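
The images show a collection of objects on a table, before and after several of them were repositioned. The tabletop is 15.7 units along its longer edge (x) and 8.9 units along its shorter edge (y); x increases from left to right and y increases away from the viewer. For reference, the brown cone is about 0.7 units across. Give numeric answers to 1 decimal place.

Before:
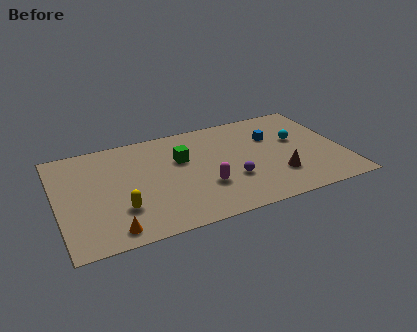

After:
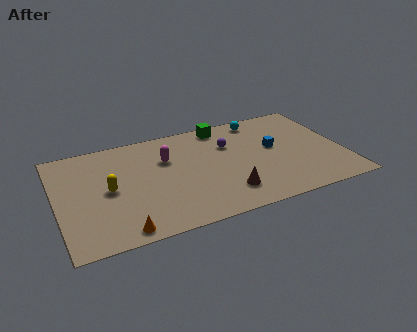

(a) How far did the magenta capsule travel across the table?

3.6

The magenta capsule was near (7.9, 2.9) before and (6.1, 6.0) after, so it travelled √(1.8² + 3.1²) ≈ 3.6 units.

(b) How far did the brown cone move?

2.9

From (11.9, 2.5) to (9.0, 2.0), the brown cone covered √(2.9² + 0.5²) ≈ 2.9 units.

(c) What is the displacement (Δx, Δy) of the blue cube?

(0.0, -1.0)

From the two frames, the blue cube sits at roughly (12.0, 6.0) before and (12.0, 5.0) after.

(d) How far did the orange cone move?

0.5

The orange cone moved from about (2.7, 1.1) to (3.2, 0.9), a distance of √(0.5² + 0.2²) ≈ 0.5.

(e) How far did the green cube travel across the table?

3.3

The green cube was near (6.9, 5.7) before and (9.4, 7.9) after, so it travelled √(2.5² + 2.2²) ≈ 3.3 units.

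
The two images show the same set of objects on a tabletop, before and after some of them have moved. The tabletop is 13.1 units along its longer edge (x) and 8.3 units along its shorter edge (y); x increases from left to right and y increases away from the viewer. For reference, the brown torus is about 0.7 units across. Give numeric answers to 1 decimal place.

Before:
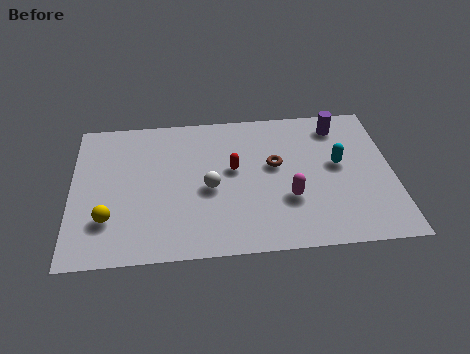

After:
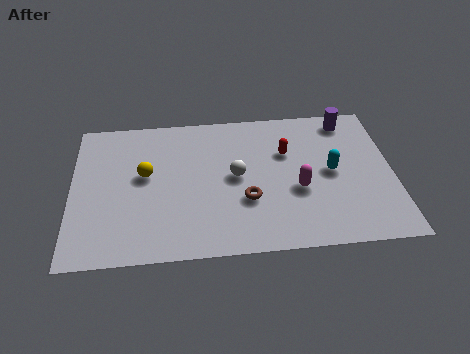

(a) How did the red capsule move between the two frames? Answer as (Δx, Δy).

(2.2, 0.8)

The red capsule started near (6.6, 4.7) and ended near (8.8, 5.5).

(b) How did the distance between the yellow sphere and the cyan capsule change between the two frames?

-2.1

They were about 9.7 units apart before and 7.6 after — 2.1 units closer together.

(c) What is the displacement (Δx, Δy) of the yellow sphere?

(1.5, 2.4)

The yellow sphere started near (1.5, 2.3) and ended near (3.0, 4.7).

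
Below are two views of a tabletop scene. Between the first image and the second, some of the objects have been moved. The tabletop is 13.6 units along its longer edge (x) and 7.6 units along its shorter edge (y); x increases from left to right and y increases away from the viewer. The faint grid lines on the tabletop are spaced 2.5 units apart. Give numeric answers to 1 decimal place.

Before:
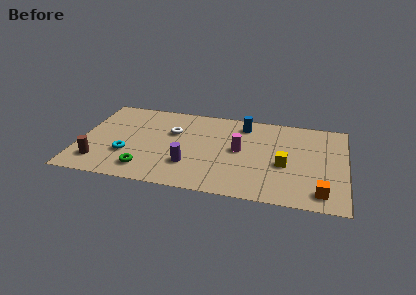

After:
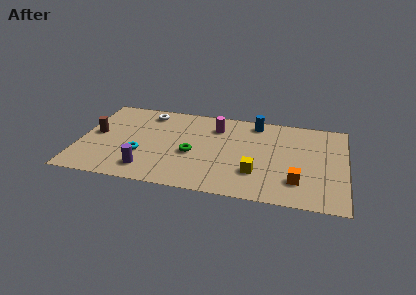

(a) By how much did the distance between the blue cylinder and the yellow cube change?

+0.6

They were about 3.8 units apart before and 4.4 after — 0.6 units further apart.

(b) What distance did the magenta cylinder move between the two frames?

2.2

From (8.2, 4.0) to (6.9, 5.8), the magenta cylinder covered √(1.3² + 1.8²) ≈ 2.2 units.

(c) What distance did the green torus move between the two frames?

2.9

The green torus moved from about (3.5, 1.4) to (5.8, 3.2), a distance of √(2.3² + 1.8²) ≈ 2.9.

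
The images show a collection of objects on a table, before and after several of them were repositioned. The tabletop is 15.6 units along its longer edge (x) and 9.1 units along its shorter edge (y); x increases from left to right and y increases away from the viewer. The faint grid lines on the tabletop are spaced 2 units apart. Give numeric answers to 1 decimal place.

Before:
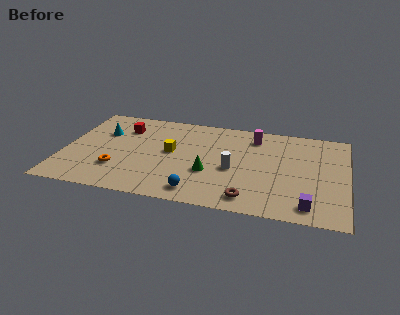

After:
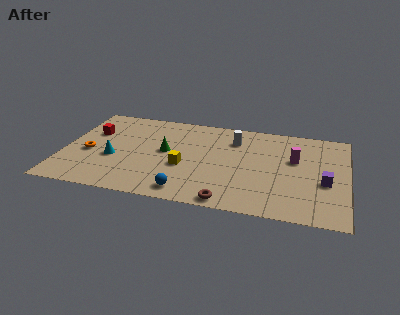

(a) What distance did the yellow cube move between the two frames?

1.5

From (5.9, 4.9) to (6.7, 3.6), the yellow cube covered √(0.8² + 1.3²) ≈ 1.5 units.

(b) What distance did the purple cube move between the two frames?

2.5

The purple cube was near (13.6, 1.3) before and (14.4, 3.7) after, so it travelled √(0.8² + 2.4²) ≈ 2.5 units.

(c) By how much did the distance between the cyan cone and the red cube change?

+1.5

Before: roughly 1.3 units apart; after: 2.8. That's 1.5 units further apart.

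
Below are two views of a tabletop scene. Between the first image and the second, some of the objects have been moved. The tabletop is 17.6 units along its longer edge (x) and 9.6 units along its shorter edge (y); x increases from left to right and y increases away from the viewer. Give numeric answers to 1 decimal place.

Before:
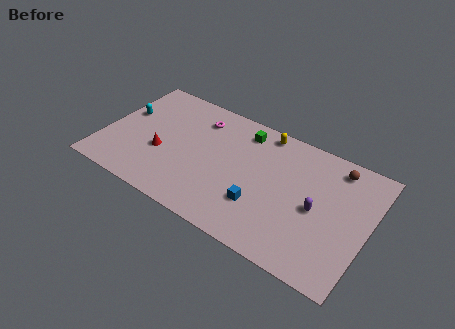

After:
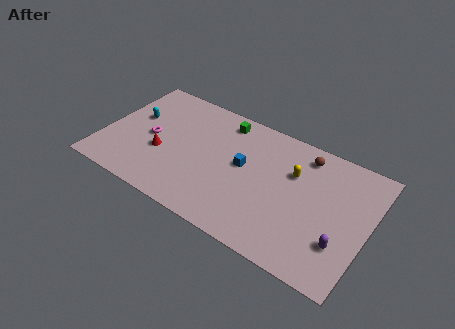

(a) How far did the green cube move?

1.4

The green cube moved from about (8.9, 8.0) to (7.5, 8.2), a distance of √(1.4² + 0.2²) ≈ 1.4.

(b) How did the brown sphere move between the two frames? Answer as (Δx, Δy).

(-2.1, -0.1)

The brown sphere started near (15.1, 8.2) and ended near (13.0, 8.1).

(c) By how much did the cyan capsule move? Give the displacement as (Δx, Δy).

(0.7, 0.0)

The cyan capsule was at about (1.1, 5.8) and moved to about (1.8, 5.8).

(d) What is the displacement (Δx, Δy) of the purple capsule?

(1.8, -1.7)

The purple capsule was at about (14.3, 4.5) and moved to about (16.1, 2.8).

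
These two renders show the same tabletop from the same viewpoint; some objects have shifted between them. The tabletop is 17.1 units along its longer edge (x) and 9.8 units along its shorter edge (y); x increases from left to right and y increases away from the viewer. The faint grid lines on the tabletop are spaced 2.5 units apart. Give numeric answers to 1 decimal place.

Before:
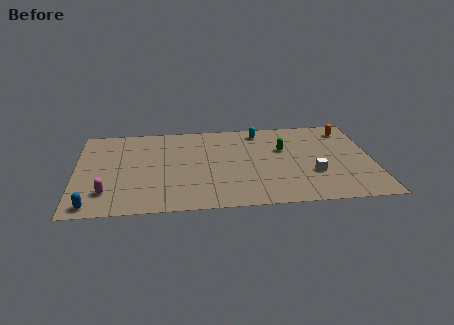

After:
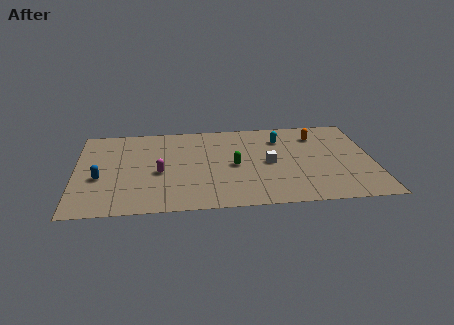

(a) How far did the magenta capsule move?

3.6

The magenta capsule was near (1.8, 2.3) before and (4.8, 4.2) after, so it travelled √(3.0² + 1.9²) ≈ 3.6 units.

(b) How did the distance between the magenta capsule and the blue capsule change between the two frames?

+1.9

Before: roughly 1.5 units apart; after: 3.4. That's 1.9 units further apart.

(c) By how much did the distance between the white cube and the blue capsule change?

-3.1

The distance was about 12.8 in the first image and 9.7 in the second, so they moved 3.1 units closer together.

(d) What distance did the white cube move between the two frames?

2.9

The white cube was near (13.6, 3.3) before and (11.1, 4.7) after, so it travelled √(2.5² + 1.4²) ≈ 2.9 units.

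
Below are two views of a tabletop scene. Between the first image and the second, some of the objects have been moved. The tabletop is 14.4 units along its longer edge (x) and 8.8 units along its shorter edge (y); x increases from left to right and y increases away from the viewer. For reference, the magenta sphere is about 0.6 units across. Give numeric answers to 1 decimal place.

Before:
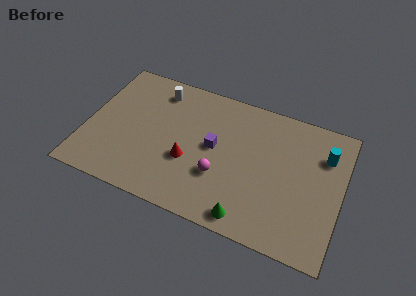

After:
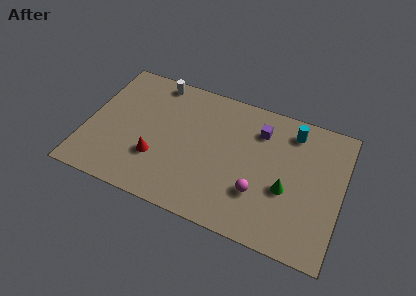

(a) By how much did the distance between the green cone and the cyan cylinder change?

-2.8

Before: roughly 6.6 units apart; after: 3.8. That's 2.8 units closer together.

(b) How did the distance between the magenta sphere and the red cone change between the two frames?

+4.0

The distance was about 1.8 in the first image and 5.8 in the second, so they moved 4.0 units further apart.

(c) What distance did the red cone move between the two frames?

1.9

The red cone moved from about (5.9, 3.3) to (4.1, 2.8), a distance of √(1.8² + 0.5²) ≈ 1.9.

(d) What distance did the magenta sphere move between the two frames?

2.2

The magenta sphere was near (7.7, 3.0) before and (9.9, 2.7) after, so it travelled √(2.2² + 0.3²) ≈ 2.2 units.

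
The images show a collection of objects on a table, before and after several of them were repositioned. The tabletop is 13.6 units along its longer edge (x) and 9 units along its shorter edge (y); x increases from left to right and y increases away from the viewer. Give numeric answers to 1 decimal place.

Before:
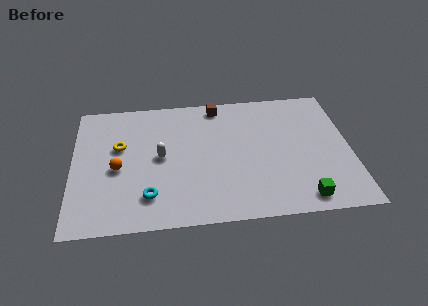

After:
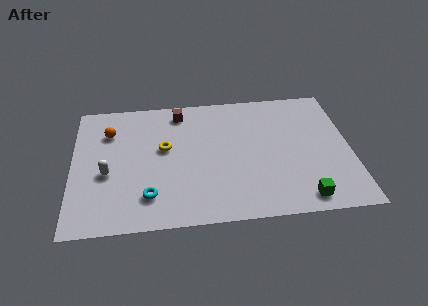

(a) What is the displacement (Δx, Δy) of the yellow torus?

(2.2, -0.3)

The yellow torus was at about (2.3, 5.5) and moved to about (4.5, 5.2).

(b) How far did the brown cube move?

1.9

The brown cube moved from about (7.2, 8.0) to (5.3, 7.7), a distance of √(1.9² + 0.3²) ≈ 1.9.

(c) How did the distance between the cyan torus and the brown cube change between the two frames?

-1.0

The distance was about 6.9 in the first image and 5.9 in the second, so they moved 1.0 units closer together.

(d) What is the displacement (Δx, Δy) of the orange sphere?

(-0.4, 2.6)

The orange sphere was at about (2.2, 4.0) and moved to about (1.8, 6.6).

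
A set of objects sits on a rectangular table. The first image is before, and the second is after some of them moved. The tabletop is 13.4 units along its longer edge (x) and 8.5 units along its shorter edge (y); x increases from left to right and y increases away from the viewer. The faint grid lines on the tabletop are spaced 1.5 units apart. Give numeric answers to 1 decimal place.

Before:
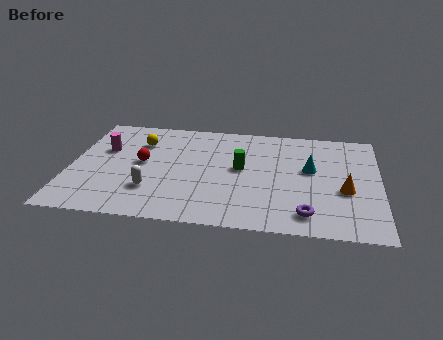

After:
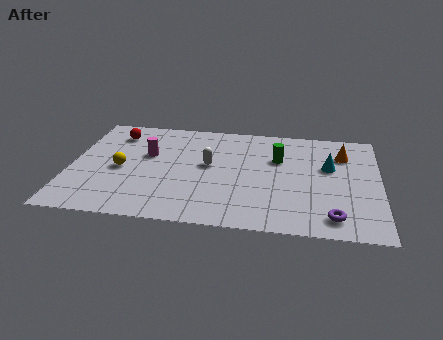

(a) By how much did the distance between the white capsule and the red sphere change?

+2.5

Before: roughly 2.2 units apart; after: 4.7. That's 2.5 units further apart.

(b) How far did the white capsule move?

3.3

The white capsule moved from about (3.6, 2.4) to (6.0, 4.7), a distance of √(2.4² + 2.3²) ≈ 3.3.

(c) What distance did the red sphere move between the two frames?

2.6

The red sphere moved from about (3.1, 4.5) to (1.8, 6.8), a distance of √(1.3² + 2.3²) ≈ 2.6.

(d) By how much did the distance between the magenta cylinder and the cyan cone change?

-1.1

The distance was about 9.0 in the first image and 7.9 in the second, so they moved 1.1 units closer together.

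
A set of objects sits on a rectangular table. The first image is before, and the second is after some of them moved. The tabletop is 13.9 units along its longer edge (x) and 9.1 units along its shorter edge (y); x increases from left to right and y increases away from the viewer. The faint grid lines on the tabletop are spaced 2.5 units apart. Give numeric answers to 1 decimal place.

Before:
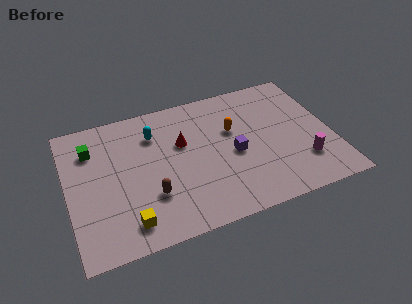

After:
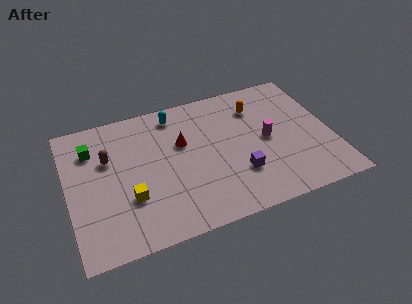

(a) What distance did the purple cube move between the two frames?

1.4

The purple cube moved from about (8.7, 4.1) to (8.8, 2.7), a distance of √(0.1² + 1.4²) ≈ 1.4.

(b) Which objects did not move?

the red cone and the green cube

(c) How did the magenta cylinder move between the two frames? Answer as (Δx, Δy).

(-1.7, 2.1)

The magenta cylinder was at about (12.2, 2.4) and moved to about (10.5, 4.5).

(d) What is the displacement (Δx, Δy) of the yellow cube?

(0.2, 1.5)

The yellow cube was at about (2.9, 1.5) and moved to about (3.1, 3.0).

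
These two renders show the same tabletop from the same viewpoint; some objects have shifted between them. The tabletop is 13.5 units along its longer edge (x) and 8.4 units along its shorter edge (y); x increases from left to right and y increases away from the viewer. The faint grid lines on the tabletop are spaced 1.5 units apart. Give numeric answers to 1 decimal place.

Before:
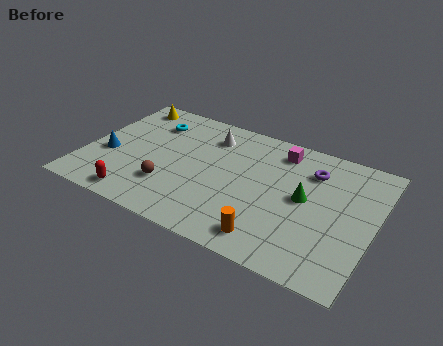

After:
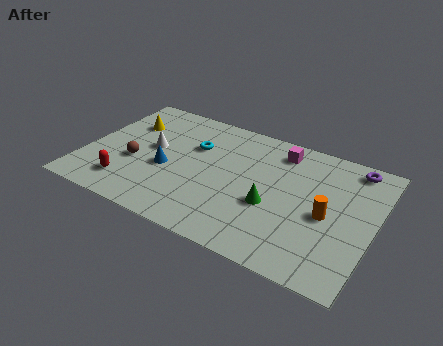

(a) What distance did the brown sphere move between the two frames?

2.0

From (4.2, 2.4) to (2.4, 3.3), the brown sphere covered √(1.8² + 0.9²) ≈ 2.0 units.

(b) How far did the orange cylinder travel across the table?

3.4

From (9.1, 1.3) to (11.4, 3.8), the orange cylinder covered √(2.3² + 2.5²) ≈ 3.4 units.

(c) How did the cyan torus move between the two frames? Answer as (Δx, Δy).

(2.2, -0.8)

From the two frames, the cyan torus sits at roughly (2.7, 6.4) before and (4.9, 5.6) after.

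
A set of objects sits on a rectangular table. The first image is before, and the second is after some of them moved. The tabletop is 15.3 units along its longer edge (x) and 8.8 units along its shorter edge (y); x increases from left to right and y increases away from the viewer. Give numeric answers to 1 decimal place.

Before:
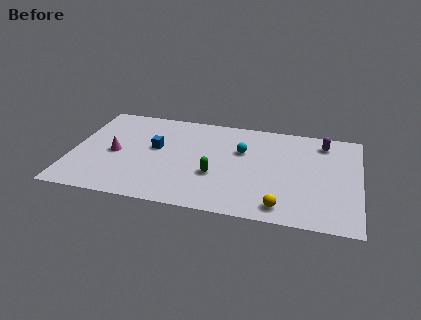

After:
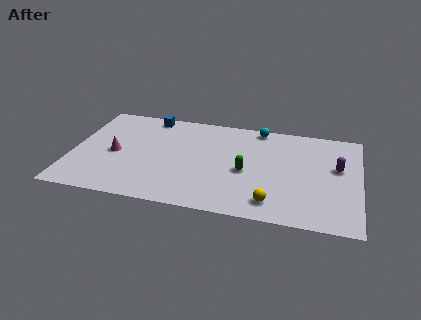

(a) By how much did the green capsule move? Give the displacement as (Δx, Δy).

(1.6, 0.7)

The green capsule started near (7.7, 3.2) and ended near (9.3, 3.9).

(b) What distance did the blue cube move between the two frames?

2.9

From (4.4, 5.0) to (3.9, 7.9), the blue cube covered √(0.5² + 2.9²) ≈ 2.9 units.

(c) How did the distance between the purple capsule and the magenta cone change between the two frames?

+0.4

The distance was about 11.5 in the first image and 11.9 in the second, so they moved 0.4 units further apart.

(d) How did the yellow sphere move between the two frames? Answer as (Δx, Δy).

(-0.5, 0.3)

The yellow sphere was at about (11.3, 1.2) and moved to about (10.8, 1.5).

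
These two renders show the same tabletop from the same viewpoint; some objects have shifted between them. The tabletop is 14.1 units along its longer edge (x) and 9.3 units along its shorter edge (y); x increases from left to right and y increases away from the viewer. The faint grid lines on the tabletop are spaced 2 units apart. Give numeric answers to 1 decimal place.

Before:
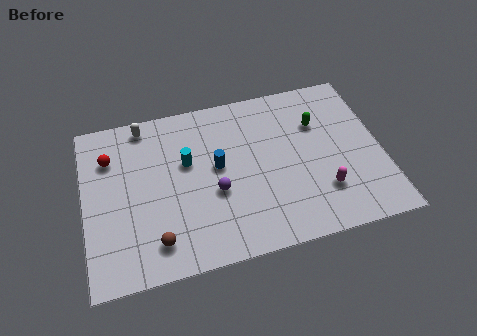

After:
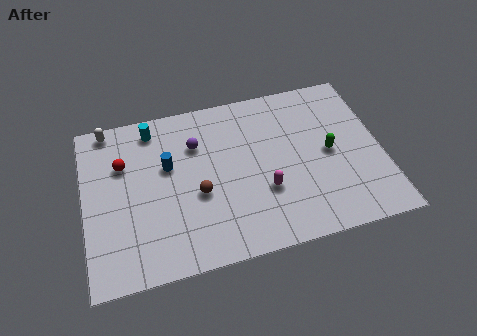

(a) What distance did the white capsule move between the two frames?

1.7

The white capsule was near (3.0, 8.3) before and (1.3, 8.5) after, so it travelled √(1.7² + 0.2²) ≈ 1.7 units.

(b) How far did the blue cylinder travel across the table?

2.4

From (6.3, 5.1) to (4.0, 5.7), the blue cylinder covered √(2.3² + 0.6²) ≈ 2.4 units.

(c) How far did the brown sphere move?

3.0

From (3.2, 1.7) to (5.3, 3.8), the brown sphere covered √(2.1² + 2.1²) ≈ 3.0 units.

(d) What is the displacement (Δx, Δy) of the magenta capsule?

(-2.7, 0.7)

The magenta capsule was at about (11.1, 2.5) and moved to about (8.4, 3.2).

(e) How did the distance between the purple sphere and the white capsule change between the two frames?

-1.0

They were about 5.5 units apart before and 4.5 after — 1.0 units closer together.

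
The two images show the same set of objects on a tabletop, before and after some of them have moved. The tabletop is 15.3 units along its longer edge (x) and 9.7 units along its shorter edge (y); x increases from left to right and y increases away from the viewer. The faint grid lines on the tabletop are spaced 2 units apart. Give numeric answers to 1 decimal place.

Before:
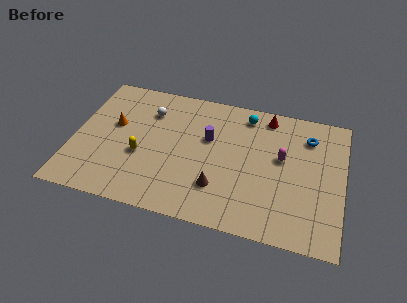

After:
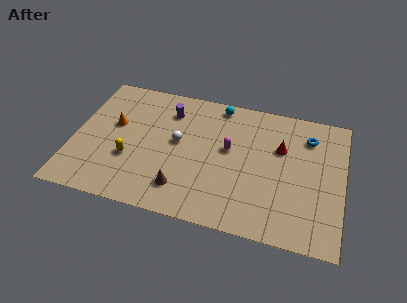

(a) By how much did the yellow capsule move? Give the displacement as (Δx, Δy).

(-0.6, -0.4)

The yellow capsule started near (3.9, 3.8) and ended near (3.3, 3.4).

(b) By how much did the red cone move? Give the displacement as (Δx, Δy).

(0.9, -2.2)

From the two frames, the red cone sits at roughly (10.8, 8.5) before and (11.7, 6.3) after.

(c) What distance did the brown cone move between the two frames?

2.1

The brown cone moved from about (8.4, 2.6) to (6.4, 2.0), a distance of √(2.0² + 0.6²) ≈ 2.1.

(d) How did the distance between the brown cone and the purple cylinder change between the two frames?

+2.1

Before: roughly 3.5 units apart; after: 5.6. That's 2.1 units further apart.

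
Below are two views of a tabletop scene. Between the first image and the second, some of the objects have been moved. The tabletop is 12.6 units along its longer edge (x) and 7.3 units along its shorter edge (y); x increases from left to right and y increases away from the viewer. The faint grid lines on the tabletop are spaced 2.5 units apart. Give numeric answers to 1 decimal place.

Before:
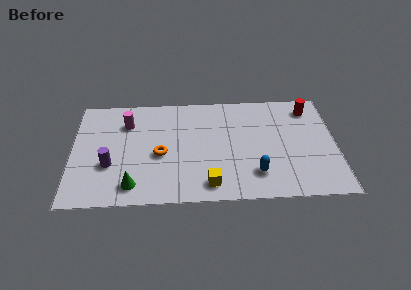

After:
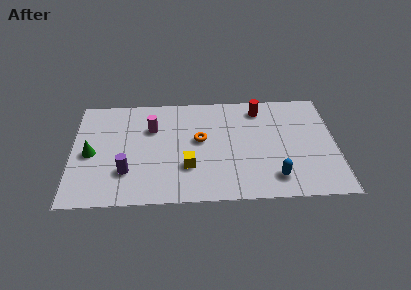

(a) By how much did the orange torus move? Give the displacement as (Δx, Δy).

(1.9, 0.9)

The orange torus was at about (4.2, 3.2) and moved to about (6.1, 4.1).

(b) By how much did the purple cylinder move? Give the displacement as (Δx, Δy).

(0.8, -0.5)

The purple cylinder was at about (1.8, 2.6) and moved to about (2.6, 2.1).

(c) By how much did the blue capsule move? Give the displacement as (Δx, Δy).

(0.9, -0.3)

The blue capsule started near (8.7, 1.7) and ended near (9.6, 1.4).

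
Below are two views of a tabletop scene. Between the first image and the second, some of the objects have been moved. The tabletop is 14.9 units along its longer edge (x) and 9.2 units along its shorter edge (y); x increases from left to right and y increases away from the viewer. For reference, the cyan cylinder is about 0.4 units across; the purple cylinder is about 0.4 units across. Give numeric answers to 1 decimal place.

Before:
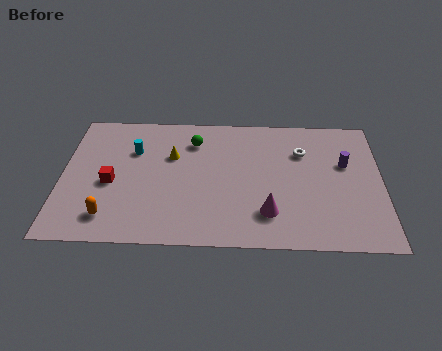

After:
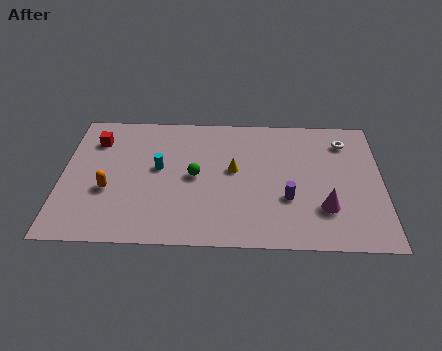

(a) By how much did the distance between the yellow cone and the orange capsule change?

+0.9

They were about 5.1 units apart before and 6.0 after — 0.9 units further apart.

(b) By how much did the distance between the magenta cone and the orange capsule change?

+2.7

Before: roughly 7.3 units apart; after: 10.0. That's 2.7 units further apart.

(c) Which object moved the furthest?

the purple cylinder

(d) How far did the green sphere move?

2.5

The green sphere moved from about (6.1, 7.1) to (6.2, 4.6), a distance of √(0.1² + 2.5²) ≈ 2.5.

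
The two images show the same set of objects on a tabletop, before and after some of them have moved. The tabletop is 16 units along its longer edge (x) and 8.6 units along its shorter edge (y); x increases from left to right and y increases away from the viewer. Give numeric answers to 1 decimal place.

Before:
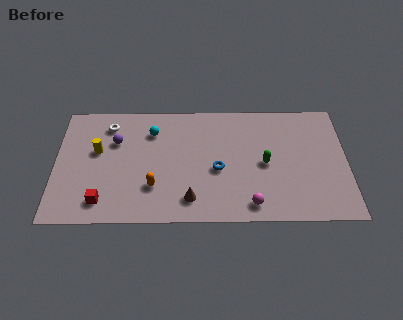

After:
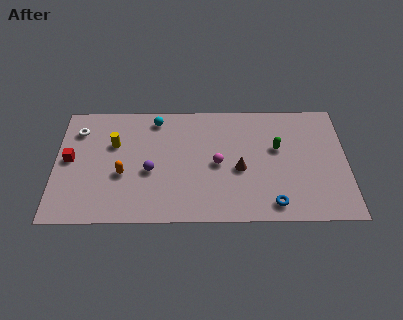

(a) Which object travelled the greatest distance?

the blue torus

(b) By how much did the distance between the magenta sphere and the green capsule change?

+0.5

Before: roughly 3.0 units apart; after: 3.5. That's 0.5 units further apart.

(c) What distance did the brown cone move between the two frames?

3.4

The brown cone moved from about (7.4, 1.6) to (10.1, 3.7), a distance of √(2.7² + 2.1²) ≈ 3.4.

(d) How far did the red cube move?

3.5

The red cube moved from about (2.6, 1.5) to (0.8, 4.5), a distance of √(1.8² + 3.0²) ≈ 3.5.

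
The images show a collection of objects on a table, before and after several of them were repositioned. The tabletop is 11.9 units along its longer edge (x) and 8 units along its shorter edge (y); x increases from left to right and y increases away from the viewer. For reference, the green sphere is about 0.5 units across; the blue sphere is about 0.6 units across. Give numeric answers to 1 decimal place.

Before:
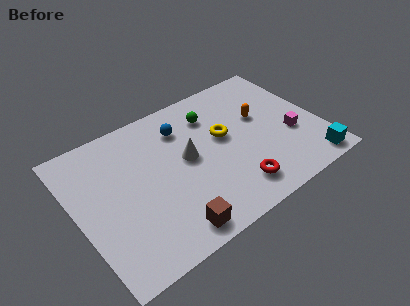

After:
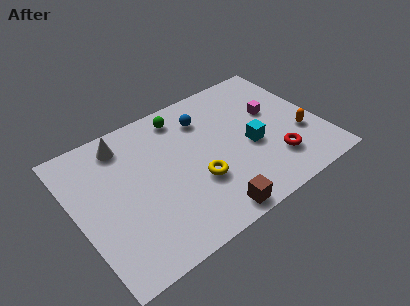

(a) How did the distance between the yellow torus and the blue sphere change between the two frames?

+1.1

The distance was about 2.3 in the first image and 3.4 in the second, so they moved 1.1 units further apart.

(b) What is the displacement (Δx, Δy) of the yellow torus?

(-1.7, -1.8)

The yellow torus was at about (7.3, 4.6) and moved to about (5.6, 2.8).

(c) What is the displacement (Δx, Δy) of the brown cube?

(1.9, -0.2)

The brown cube started near (3.9, 1.0) and ended near (5.8, 0.8).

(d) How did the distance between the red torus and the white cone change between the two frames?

+4.8

They were about 3.3 units apart before and 8.1 after — 4.8 units further apart.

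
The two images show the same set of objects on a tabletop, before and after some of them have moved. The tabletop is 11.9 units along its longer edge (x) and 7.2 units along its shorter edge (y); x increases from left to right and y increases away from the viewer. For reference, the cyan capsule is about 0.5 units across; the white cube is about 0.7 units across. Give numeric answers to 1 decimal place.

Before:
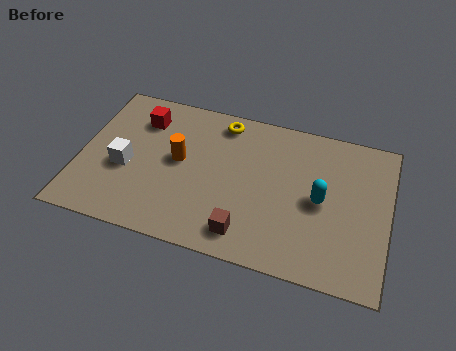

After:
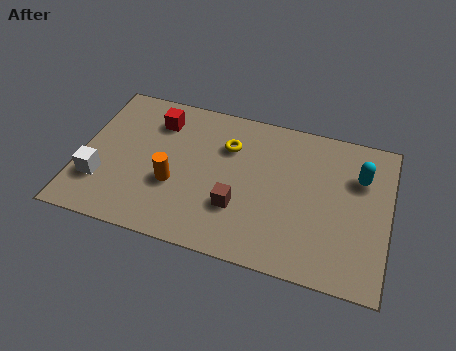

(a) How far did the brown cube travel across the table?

1.2

The brown cube was near (6.6, 1.2) before and (6.2, 2.3) after, so it travelled √(0.4² + 1.1²) ≈ 1.2 units.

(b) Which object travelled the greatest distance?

the cyan capsule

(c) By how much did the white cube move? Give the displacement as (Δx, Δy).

(-0.9, -0.9)

From the two frames, the white cube sits at roughly (1.8, 3.0) before and (0.9, 2.1) after.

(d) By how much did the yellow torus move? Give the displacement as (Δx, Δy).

(0.3, -1.1)

The yellow torus was at about (5.3, 6.2) and moved to about (5.6, 5.1).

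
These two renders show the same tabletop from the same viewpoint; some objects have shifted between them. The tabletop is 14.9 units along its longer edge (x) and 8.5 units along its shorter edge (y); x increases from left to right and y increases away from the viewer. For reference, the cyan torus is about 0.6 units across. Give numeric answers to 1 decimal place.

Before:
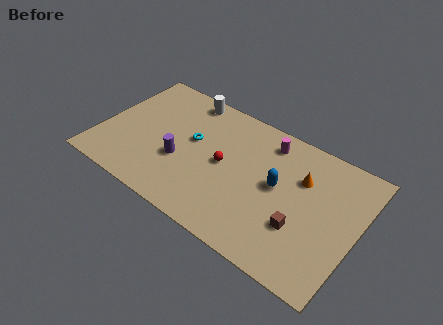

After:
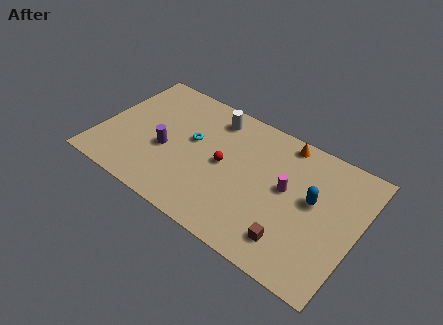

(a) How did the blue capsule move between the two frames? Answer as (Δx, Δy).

(2.0, 0.2)

The blue capsule was at about (10.3, 4.6) and moved to about (12.3, 4.8).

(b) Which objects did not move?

the cyan torus and the red sphere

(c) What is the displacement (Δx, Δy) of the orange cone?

(-1.3, 1.8)

The orange cone was at about (11.5, 5.8) and moved to about (10.2, 7.6).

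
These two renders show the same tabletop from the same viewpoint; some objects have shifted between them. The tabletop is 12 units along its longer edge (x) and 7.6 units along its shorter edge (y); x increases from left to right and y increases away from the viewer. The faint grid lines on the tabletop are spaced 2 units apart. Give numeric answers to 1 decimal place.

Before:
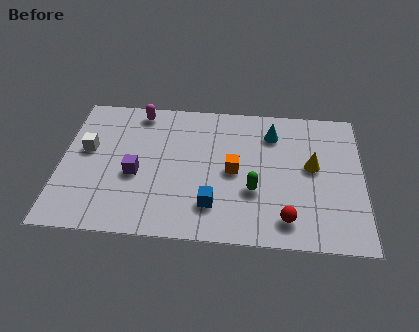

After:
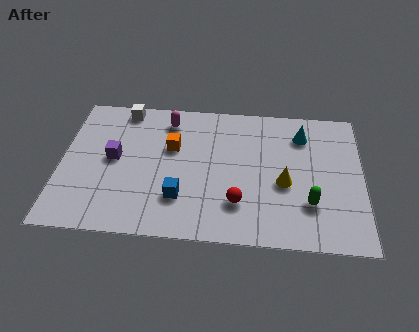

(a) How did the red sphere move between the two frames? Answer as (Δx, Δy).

(-1.9, 0.7)

The red sphere was at about (9.0, 1.3) and moved to about (7.1, 2.0).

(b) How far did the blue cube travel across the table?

1.3

From (6.1, 1.8) to (4.8, 2.1), the blue cube covered √(1.3² + 0.3²) ≈ 1.3 units.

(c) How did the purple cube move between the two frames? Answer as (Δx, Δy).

(-0.9, 0.8)

The purple cube was at about (3.0, 3.2) and moved to about (2.1, 4.0).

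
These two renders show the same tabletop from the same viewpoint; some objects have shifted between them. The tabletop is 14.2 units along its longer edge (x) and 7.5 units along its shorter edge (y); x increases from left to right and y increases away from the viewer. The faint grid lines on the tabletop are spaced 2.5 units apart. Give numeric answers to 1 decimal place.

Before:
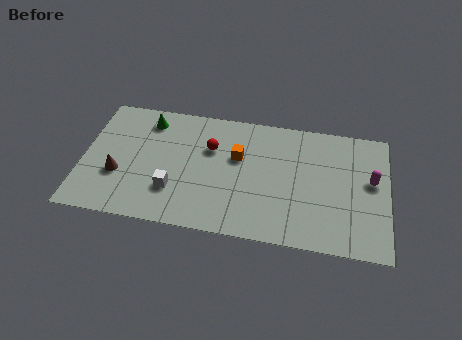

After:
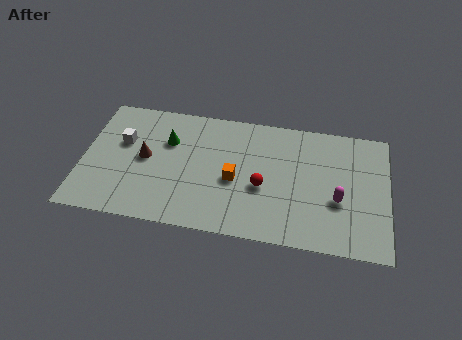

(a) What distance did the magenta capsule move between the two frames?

2.1

The magenta capsule was near (13.4, 4.3) before and (11.9, 2.9) after, so it travelled √(1.5² + 1.4²) ≈ 2.1 units.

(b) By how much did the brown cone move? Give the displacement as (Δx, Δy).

(1.2, 1.2)

The brown cone started near (1.7, 2.7) and ended near (2.9, 3.9).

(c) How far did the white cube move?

3.5

The white cube was near (4.3, 2.2) before and (1.8, 4.7) after, so it travelled √(2.5² + 2.5²) ≈ 3.5 units.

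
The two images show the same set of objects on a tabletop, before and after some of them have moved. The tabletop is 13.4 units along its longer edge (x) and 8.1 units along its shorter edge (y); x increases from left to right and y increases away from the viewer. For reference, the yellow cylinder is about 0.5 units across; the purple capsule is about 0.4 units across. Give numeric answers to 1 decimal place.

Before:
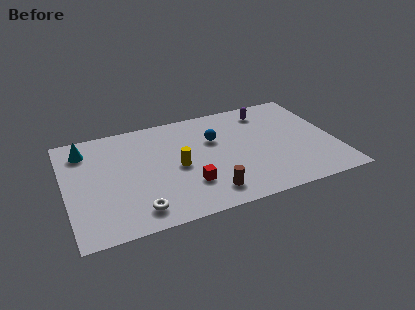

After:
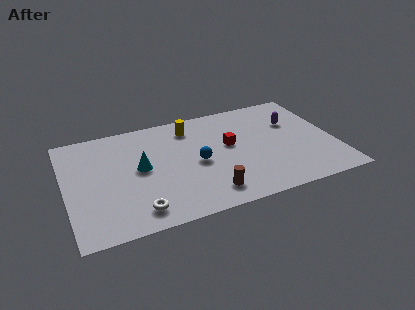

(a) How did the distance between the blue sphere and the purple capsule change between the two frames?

+2.1

They were about 3.1 units apart before and 5.2 after — 2.1 units further apart.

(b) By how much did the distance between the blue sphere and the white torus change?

-1.7

Before: roughly 5.8 units apart; after: 4.1. That's 1.7 units closer together.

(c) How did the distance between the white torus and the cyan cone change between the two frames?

-2.6

Before: roughly 5.6 units apart; after: 3.0. That's 2.6 units closer together.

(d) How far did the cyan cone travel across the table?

3.4

The cyan cone moved from about (1.1, 6.5) to (3.7, 4.3), a distance of √(2.6² + 2.2²) ≈ 3.4.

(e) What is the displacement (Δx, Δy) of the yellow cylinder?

(0.9, 2.8)

The yellow cylinder was at about (5.5, 3.8) and moved to about (6.4, 6.6).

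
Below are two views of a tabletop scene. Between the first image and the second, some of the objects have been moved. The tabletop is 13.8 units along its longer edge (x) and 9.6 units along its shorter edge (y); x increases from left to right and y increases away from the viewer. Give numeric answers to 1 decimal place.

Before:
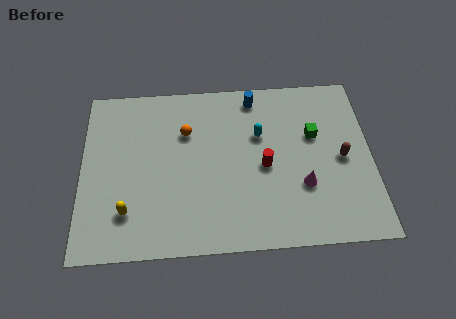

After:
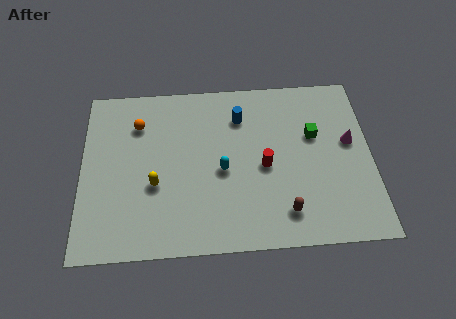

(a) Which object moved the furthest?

the brown capsule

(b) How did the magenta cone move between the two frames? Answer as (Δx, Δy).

(2.3, 2.3)

The magenta cone started near (10.5, 3.2) and ended near (12.8, 5.5).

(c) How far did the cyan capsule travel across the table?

2.6

The cyan capsule moved from about (8.5, 6.2) to (6.7, 4.3), a distance of √(1.8² + 1.9²) ≈ 2.6.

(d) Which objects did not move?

the green cube and the red cylinder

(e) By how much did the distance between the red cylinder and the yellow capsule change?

-1.6

Before: roughly 6.8 units apart; after: 5.2. That's 1.6 units closer together.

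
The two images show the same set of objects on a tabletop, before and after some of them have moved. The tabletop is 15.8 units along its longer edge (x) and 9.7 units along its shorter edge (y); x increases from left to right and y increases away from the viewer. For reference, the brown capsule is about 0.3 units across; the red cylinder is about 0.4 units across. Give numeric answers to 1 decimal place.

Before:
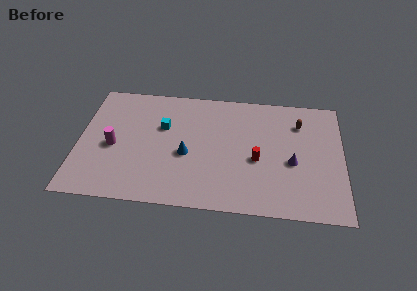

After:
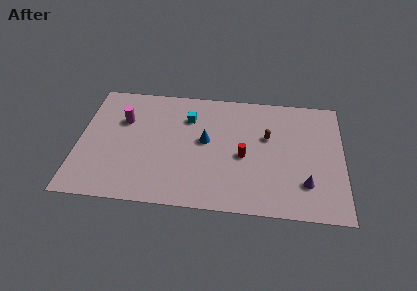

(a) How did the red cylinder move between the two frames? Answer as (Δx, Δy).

(-0.8, 0.2)

From the two frames, the red cylinder sits at roughly (10.7, 4.1) before and (9.9, 4.3) after.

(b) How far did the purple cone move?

1.8

From (12.8, 4.1) to (13.6, 2.5), the purple cone covered √(0.8² + 1.6²) ≈ 1.8 units.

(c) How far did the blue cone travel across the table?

1.6

The blue cone moved from about (6.5, 4.1) to (7.6, 5.3), a distance of √(1.1² + 1.2²) ≈ 1.6.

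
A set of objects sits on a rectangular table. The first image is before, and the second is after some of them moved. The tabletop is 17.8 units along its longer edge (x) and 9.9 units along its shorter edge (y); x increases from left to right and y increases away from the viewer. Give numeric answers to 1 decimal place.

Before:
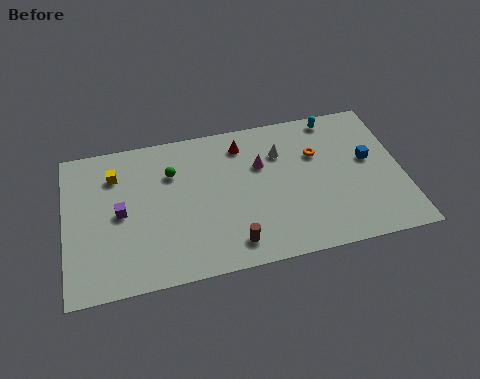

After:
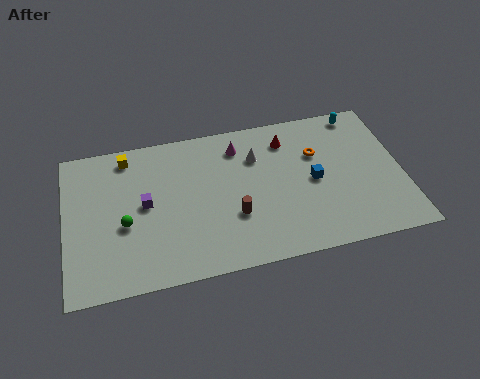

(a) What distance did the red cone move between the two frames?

2.4

The red cone moved from about (9.5, 8.1) to (11.9, 7.9), a distance of √(2.4² + 0.2²) ≈ 2.4.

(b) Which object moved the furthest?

the green sphere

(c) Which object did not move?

the orange torus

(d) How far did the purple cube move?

1.3

From (2.9, 4.9) to (4.2, 5.2), the purple cube covered √(1.3² + 0.3²) ≈ 1.3 units.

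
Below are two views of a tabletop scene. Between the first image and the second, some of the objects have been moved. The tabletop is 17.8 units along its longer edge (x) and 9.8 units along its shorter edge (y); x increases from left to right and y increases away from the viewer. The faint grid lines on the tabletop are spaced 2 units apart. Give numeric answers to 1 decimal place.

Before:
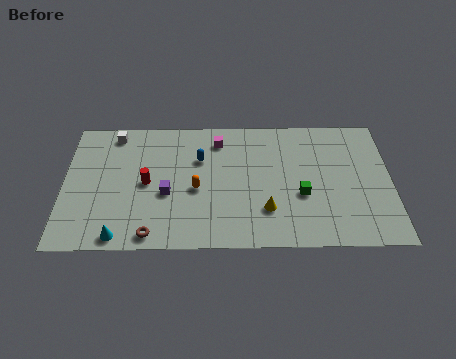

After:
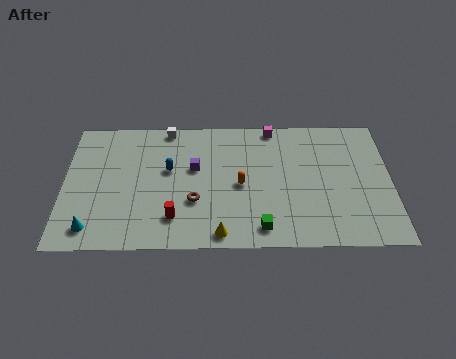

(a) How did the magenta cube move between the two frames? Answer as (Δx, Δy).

(3.0, 1.0)

From the two frames, the magenta cube sits at roughly (8.4, 8.0) before and (11.4, 9.0) after.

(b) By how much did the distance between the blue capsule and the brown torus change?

-3.4

They were about 6.2 units apart before and 2.8 after — 3.4 units closer together.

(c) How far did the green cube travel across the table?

3.3

The green cube moved from about (12.9, 3.8) to (10.7, 1.4), a distance of √(2.2² + 2.4²) ≈ 3.3.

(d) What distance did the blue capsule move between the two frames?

1.9

The blue capsule was near (7.4, 6.6) before and (5.7, 5.8) after, so it travelled √(1.7² + 0.8²) ≈ 1.9 units.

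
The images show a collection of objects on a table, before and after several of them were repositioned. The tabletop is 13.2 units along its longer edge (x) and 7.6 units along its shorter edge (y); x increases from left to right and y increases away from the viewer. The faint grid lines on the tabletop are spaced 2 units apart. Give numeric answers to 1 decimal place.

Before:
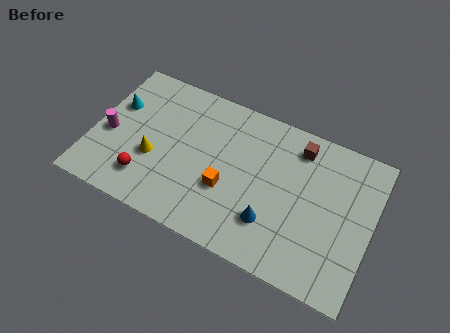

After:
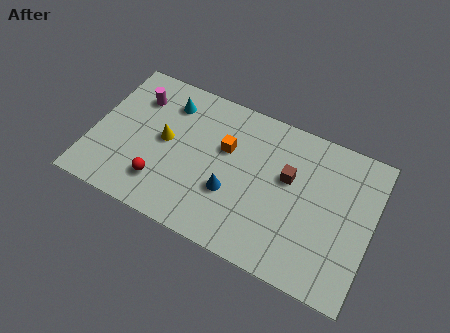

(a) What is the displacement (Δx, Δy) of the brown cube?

(-0.3, -1.7)

The brown cube started near (9.5, 6.3) and ended near (9.2, 4.6).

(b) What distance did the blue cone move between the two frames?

2.1

From (8.7, 2.1) to (6.7, 2.7), the blue cone covered √(2.0² + 0.6²) ≈ 2.1 units.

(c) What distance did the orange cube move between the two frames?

2.0

The orange cube was near (6.5, 2.8) before and (6.2, 4.8) after, so it travelled √(0.3² + 2.0²) ≈ 2.0 units.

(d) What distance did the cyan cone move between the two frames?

2.6

From (0.9, 4.9) to (3.3, 6.0), the cyan cone covered √(2.4² + 1.1²) ≈ 2.6 units.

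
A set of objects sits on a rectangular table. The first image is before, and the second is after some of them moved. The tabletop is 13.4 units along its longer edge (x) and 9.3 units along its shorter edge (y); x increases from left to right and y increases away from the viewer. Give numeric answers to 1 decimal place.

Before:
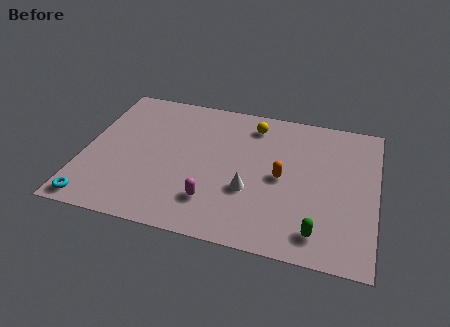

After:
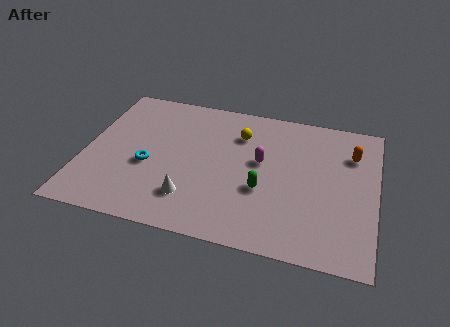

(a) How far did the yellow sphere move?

1.0

The yellow sphere moved from about (7.6, 7.7) to (7.0, 6.9), a distance of √(0.6² + 0.8²) ≈ 1.0.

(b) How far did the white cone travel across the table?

2.8

From (7.7, 3.3) to (5.1, 2.2), the white cone covered √(2.6² + 1.1²) ≈ 2.8 units.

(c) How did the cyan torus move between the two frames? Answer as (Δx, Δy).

(2.2, 2.9)

From the two frames, the cyan torus sits at roughly (0.8, 0.9) before and (3.0, 3.8) after.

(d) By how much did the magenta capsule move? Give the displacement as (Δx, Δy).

(2.0, 3.1)

From the two frames, the magenta capsule sits at roughly (6.1, 2.2) before and (8.1, 5.3) after.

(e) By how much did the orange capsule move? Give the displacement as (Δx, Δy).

(3.1, 2.3)

The orange capsule started near (9.1, 4.5) and ended near (12.2, 6.8).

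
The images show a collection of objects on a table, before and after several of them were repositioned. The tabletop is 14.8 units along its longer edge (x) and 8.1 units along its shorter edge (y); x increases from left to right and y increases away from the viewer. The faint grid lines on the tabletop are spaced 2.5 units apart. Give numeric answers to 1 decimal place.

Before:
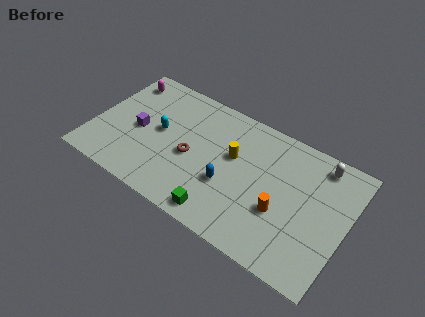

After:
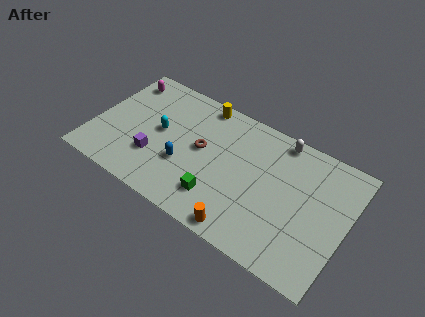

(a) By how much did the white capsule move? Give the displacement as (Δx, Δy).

(-2.4, 0.3)

The white capsule was at about (12.9, 7.0) and moved to about (10.5, 7.3).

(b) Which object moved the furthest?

the yellow cylinder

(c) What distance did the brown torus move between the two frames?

0.9

The brown torus was near (5.8, 3.6) before and (6.3, 4.4) after, so it travelled √(0.5² + 0.8²) ≈ 0.9 units.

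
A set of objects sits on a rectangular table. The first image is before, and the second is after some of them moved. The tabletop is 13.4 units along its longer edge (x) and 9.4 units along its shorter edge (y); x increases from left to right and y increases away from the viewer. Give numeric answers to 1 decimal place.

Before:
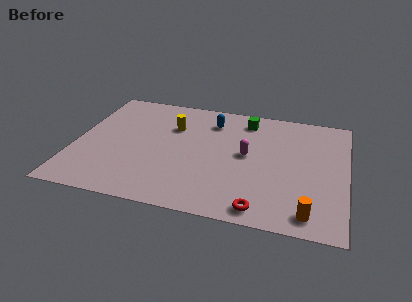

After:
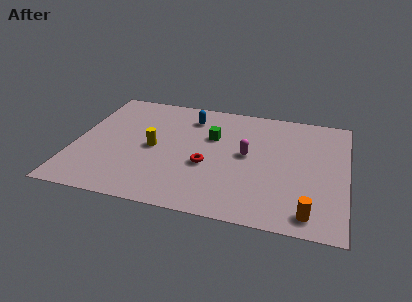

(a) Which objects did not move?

the orange cylinder and the magenta capsule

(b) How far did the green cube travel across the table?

2.4

The green cube was near (8.3, 7.9) before and (6.7, 6.1) after, so it travelled √(1.6² + 1.8²) ≈ 2.4 units.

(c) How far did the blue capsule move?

1.1

From (6.6, 7.4) to (5.5, 7.5), the blue capsule covered √(1.1² + 0.1²) ≈ 1.1 units.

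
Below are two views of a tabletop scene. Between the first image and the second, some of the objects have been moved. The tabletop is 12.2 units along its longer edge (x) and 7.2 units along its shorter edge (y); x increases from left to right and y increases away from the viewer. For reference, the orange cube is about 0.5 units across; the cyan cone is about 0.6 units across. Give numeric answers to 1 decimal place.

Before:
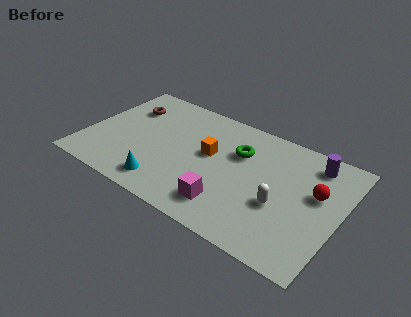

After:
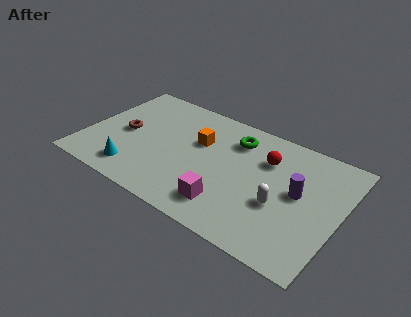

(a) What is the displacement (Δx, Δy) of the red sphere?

(-2.5, 0.8)

From the two frames, the red sphere sits at roughly (11.0, 4.3) before and (8.5, 5.1) after.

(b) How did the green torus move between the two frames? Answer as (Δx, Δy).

(-0.3, 0.7)

The green torus started near (7.2, 4.9) and ended near (6.9, 5.6).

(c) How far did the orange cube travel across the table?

0.8

The orange cube was near (5.9, 4.1) before and (5.3, 4.6) after, so it travelled √(0.6² + 0.5²) ≈ 0.8 units.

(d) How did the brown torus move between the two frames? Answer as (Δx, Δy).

(0.2, -1.7)

The brown torus started near (1.6, 5.2) and ended near (1.8, 3.5).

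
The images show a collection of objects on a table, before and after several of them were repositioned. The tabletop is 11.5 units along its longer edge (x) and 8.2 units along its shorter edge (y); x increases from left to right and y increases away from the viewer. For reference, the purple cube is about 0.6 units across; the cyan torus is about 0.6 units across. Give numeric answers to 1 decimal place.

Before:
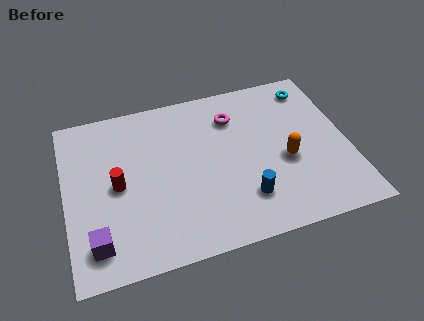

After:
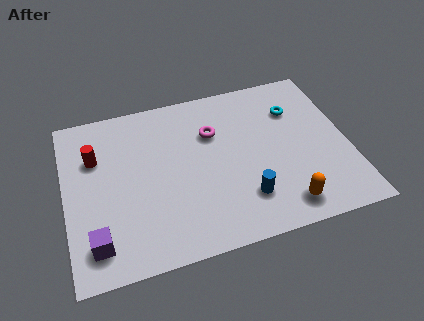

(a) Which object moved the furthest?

the orange capsule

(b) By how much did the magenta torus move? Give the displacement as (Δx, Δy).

(-0.9, -0.6)

The magenta torus started near (7.0, 6.2) and ended near (6.1, 5.6).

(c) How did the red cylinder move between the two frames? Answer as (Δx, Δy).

(-0.8, 1.6)

The red cylinder started near (2.1, 4.0) and ended near (1.3, 5.6).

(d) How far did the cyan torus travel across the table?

1.3

From (10.3, 6.9) to (9.5, 5.9), the cyan torus covered √(0.8² + 1.0²) ≈ 1.3 units.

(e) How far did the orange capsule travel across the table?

2.2

The orange capsule moved from about (8.9, 3.4) to (8.6, 1.2), a distance of √(0.3² + 2.2²) ≈ 2.2.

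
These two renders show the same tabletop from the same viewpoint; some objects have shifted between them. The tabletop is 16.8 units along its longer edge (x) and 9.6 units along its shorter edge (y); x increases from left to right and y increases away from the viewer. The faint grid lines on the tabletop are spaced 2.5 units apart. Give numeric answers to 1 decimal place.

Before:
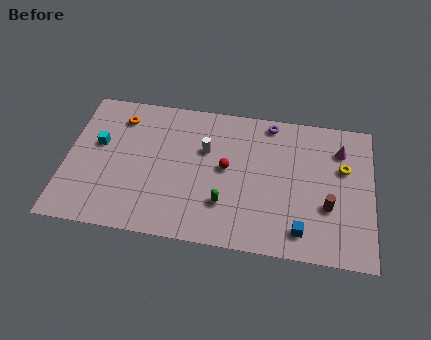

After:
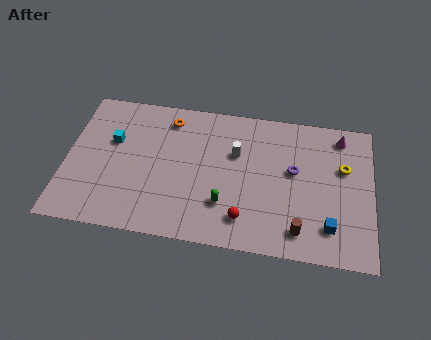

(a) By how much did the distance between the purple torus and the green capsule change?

-1.7

They were about 6.3 units apart before and 4.6 after — 1.7 units closer together.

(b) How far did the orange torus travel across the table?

2.7

The orange torus was near (2.8, 7.7) before and (5.5, 8.0) after, so it travelled √(2.7² + 0.3²) ≈ 2.7 units.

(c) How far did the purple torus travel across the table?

3.4

The purple torus was near (11.1, 8.6) before and (12.5, 5.5) after, so it travelled √(1.4² + 3.1²) ≈ 3.4 units.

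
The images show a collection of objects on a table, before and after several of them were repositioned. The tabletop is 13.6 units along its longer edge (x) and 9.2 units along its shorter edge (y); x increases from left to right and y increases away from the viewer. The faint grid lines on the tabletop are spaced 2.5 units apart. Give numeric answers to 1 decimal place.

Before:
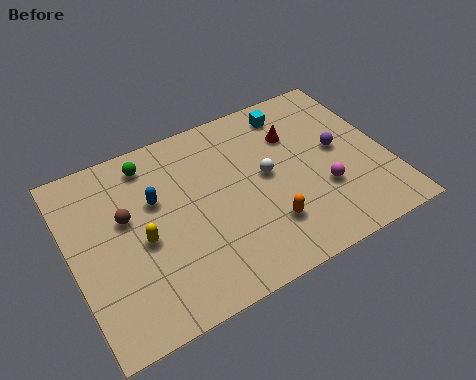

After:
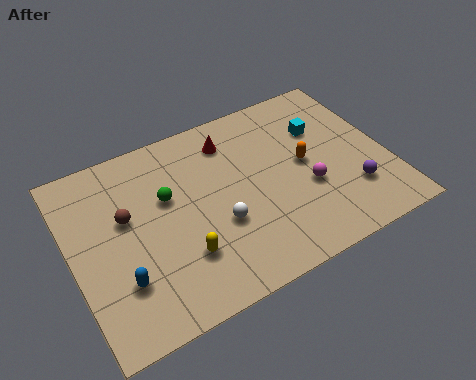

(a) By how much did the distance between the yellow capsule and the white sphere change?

-3.7

The distance was about 5.6 in the first image and 1.9 in the second, so they moved 3.7 units closer together.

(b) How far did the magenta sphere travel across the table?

0.7

From (10.6, 3.1) to (10.0, 3.5), the magenta sphere covered √(0.6² + 0.4²) ≈ 0.7 units.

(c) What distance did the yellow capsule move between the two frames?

2.1

From (2.9, 4.1) to (4.4, 2.6), the yellow capsule covered √(1.5² + 1.5²) ≈ 2.1 units.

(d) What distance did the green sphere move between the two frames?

2.2

The green sphere moved from about (3.7, 7.8) to (4.2, 5.7), a distance of √(0.5² + 2.1²) ≈ 2.2.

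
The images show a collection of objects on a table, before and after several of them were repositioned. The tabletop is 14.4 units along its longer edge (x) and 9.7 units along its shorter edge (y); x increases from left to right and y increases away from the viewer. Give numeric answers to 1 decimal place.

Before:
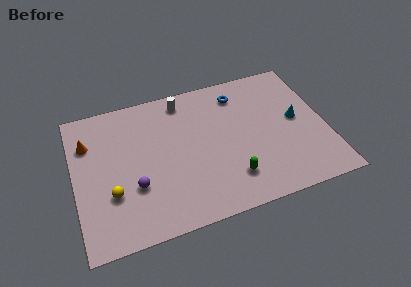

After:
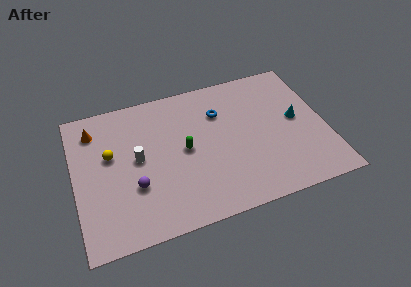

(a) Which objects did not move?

the purple sphere and the cyan cone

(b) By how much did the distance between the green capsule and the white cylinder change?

-3.9

Before: roughly 6.6 units apart; after: 2.7. That's 3.9 units closer together.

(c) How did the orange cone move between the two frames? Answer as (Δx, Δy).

(0.4, 0.8)

From the two frames, the orange cone sits at roughly (0.9, 7.0) before and (1.3, 7.8) after.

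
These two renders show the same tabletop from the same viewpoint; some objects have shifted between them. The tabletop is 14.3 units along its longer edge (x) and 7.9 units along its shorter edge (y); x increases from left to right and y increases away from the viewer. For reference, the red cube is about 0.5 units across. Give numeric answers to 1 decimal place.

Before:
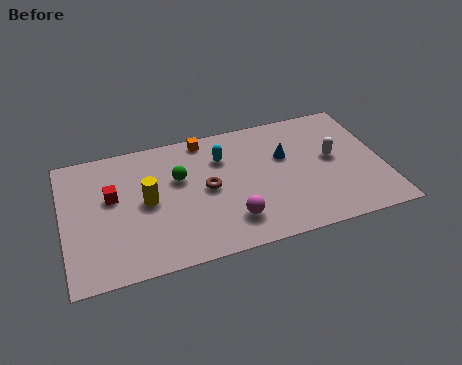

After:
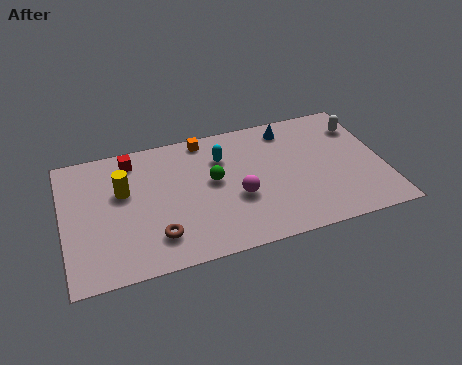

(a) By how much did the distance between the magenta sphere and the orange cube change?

-1.2

They were about 5.4 units apart before and 4.2 after — 1.2 units closer together.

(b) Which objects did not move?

the cyan capsule and the orange cube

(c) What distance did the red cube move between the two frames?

2.2

The red cube moved from about (2.2, 4.7) to (3.2, 6.7), a distance of √(1.0² + 2.0²) ≈ 2.2.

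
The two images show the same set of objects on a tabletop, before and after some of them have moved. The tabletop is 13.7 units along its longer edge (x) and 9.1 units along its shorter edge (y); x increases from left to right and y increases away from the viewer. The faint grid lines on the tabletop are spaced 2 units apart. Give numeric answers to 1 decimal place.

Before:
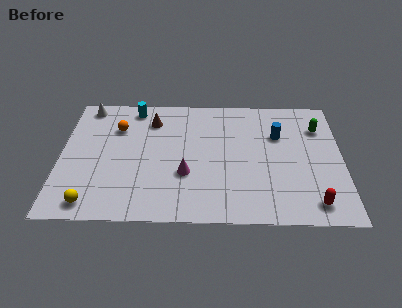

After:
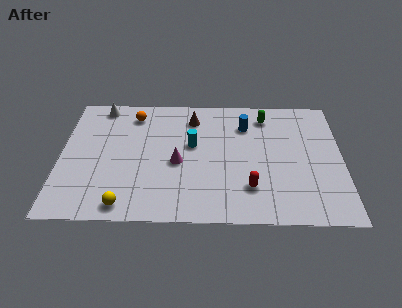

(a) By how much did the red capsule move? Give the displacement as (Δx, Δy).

(-3.0, 1.0)

From the two frames, the red capsule sits at roughly (12.2, 1.3) before and (9.2, 2.3) after.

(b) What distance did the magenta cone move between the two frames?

0.9

The magenta cone was near (6.1, 3.2) before and (5.7, 4.0) after, so it travelled √(0.4² + 0.8²) ≈ 0.9 units.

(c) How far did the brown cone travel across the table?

2.0

The brown cone was near (4.4, 7.1) before and (6.4, 7.3) after, so it travelled √(2.0² + 0.2²) ≈ 2.0 units.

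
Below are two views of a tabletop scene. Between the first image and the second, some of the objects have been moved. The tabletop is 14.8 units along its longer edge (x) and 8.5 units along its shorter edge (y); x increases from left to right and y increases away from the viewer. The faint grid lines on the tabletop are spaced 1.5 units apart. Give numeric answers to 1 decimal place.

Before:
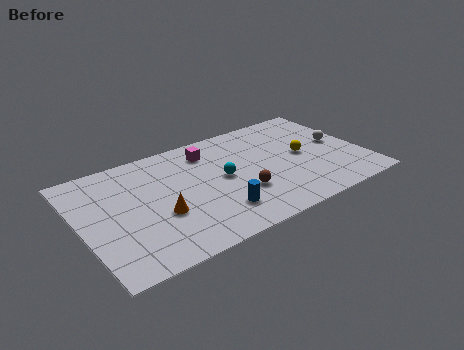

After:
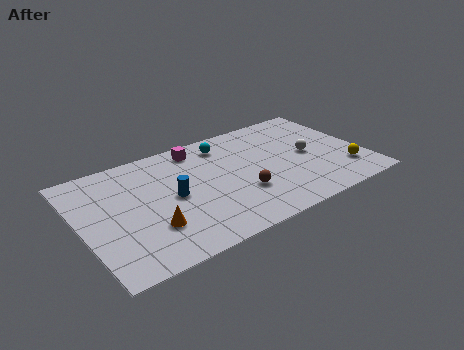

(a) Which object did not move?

the brown sphere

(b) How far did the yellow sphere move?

2.9

The yellow sphere moved from about (11.7, 4.3) to (13.6, 2.1), a distance of √(1.9² + 2.2²) ≈ 2.9.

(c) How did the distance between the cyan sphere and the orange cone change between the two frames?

+2.7

Before: roughly 3.7 units apart; after: 6.4. That's 2.7 units further apart.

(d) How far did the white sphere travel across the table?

1.7

The white sphere was near (13.7, 4.5) before and (12.0, 4.2) after, so it travelled √(1.7² + 0.3²) ≈ 1.7 units.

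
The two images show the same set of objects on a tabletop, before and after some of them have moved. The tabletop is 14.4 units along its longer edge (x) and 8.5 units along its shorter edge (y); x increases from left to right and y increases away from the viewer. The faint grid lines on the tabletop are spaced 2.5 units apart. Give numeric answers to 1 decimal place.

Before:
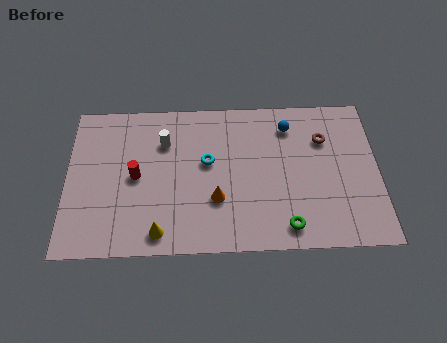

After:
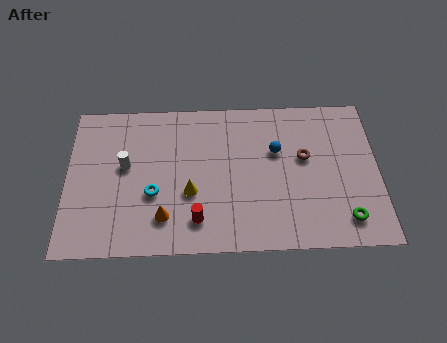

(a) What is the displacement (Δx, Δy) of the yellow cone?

(1.4, 2.1)

The yellow cone was at about (4.3, 1.1) and moved to about (5.7, 3.2).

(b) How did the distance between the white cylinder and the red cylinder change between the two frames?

+2.2

The distance was about 2.3 in the first image and 4.5 in the second, so they moved 2.2 units further apart.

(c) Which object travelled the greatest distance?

the red cylinder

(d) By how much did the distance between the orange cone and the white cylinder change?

-0.7

The distance was about 4.1 in the first image and 3.4 in the second, so they moved 0.7 units closer together.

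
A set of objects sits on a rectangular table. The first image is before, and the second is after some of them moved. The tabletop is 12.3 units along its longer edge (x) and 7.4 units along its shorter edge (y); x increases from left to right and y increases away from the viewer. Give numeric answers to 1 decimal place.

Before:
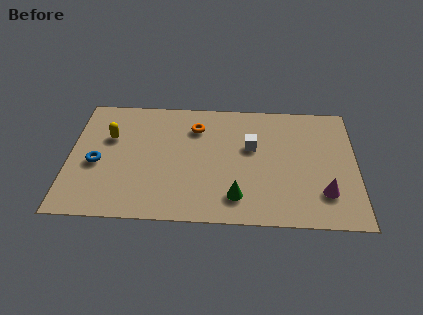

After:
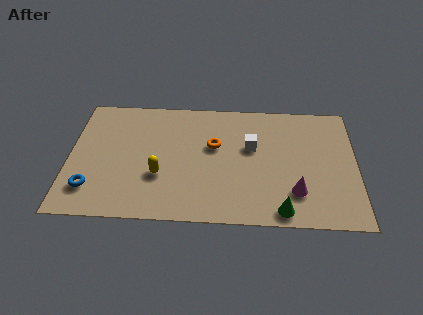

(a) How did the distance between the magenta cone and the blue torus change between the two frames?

-1.1

The distance was about 9.8 in the first image and 8.7 in the second, so they moved 1.1 units closer together.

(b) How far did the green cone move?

2.0

From (7.2, 1.5) to (9.1, 0.8), the green cone covered √(1.9² + 0.7²) ≈ 2.0 units.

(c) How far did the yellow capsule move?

3.1

The yellow capsule moved from about (1.7, 4.8) to (3.9, 2.6), a distance of √(2.2² + 2.2²) ≈ 3.1.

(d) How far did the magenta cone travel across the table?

1.2

The magenta cone was near (10.9, 1.9) before and (9.7, 1.9) after, so it travelled √(1.2² + 0.0²) ≈ 1.2 units.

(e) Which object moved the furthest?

the yellow capsule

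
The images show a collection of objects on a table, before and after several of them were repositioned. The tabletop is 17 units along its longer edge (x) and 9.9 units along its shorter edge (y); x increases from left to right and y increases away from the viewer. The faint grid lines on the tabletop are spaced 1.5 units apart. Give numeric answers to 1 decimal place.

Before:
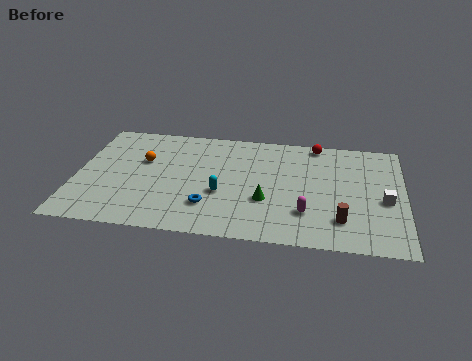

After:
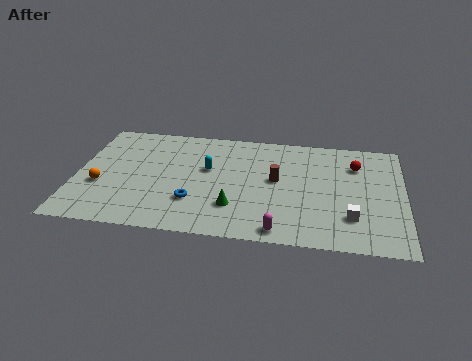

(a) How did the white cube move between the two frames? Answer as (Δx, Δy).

(-1.7, -1.7)

From the two frames, the white cube sits at roughly (16.0, 4.3) before and (14.3, 2.6) after.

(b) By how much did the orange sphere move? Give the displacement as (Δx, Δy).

(-2.1, -2.5)

The orange sphere was at about (3.4, 6.2) and moved to about (1.3, 3.7).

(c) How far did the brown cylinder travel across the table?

4.6

The brown cylinder moved from about (13.8, 2.3) to (10.4, 5.4), a distance of √(3.4² + 3.1²) ≈ 4.6.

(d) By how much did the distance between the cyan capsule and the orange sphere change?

+1.1

Before: roughly 4.8 units apart; after: 5.9. That's 1.1 units further apart.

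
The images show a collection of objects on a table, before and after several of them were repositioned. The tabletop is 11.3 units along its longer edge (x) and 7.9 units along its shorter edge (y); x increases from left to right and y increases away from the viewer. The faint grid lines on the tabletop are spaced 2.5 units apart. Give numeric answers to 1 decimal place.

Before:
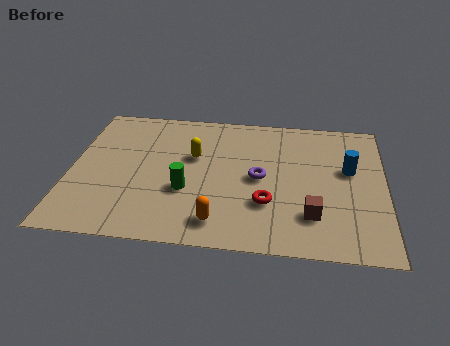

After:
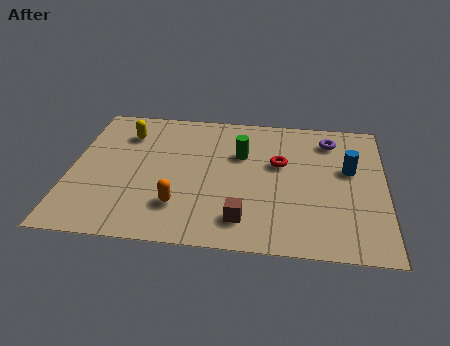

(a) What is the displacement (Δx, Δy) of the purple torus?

(2.5, 2.5)

The purple torus was at about (6.8, 3.9) and moved to about (9.3, 6.4).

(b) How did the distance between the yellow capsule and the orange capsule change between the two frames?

+0.8

They were about 3.7 units apart before and 4.5 after — 0.8 units further apart.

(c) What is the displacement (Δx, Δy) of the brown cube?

(-2.4, -0.5)

The brown cube was at about (8.7, 2.0) and moved to about (6.3, 1.5).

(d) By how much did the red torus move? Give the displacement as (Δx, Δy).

(0.4, 2.3)

The red torus was at about (7.1, 2.5) and moved to about (7.5, 4.8).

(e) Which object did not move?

the blue cylinder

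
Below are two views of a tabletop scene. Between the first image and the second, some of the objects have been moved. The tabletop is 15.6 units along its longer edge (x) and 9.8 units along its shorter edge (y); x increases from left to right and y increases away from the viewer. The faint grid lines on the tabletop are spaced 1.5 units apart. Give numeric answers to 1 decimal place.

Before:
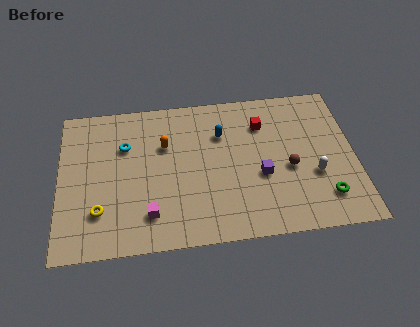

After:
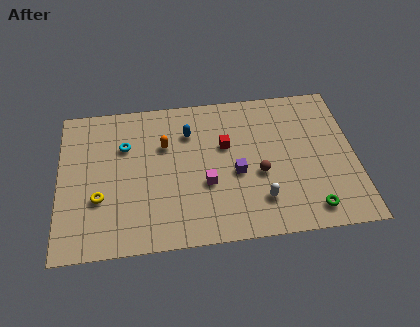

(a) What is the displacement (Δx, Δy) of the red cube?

(-2.0, -1.2)

The red cube was at about (10.8, 7.3) and moved to about (8.8, 6.1).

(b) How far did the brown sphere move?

1.6

From (12.1, 4.2) to (10.5, 4.0), the brown sphere covered √(1.6² + 0.2²) ≈ 1.6 units.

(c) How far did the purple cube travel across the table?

1.3

From (10.6, 3.9) to (9.3, 4.2), the purple cube covered √(1.3² + 0.3²) ≈ 1.3 units.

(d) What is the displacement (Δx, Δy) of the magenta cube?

(3.0, 1.6)

The magenta cube was at about (4.7, 2.1) and moved to about (7.7, 3.7).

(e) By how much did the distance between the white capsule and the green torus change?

+1.2

Before: roughly 1.6 units apart; after: 2.8. That's 1.2 units further apart.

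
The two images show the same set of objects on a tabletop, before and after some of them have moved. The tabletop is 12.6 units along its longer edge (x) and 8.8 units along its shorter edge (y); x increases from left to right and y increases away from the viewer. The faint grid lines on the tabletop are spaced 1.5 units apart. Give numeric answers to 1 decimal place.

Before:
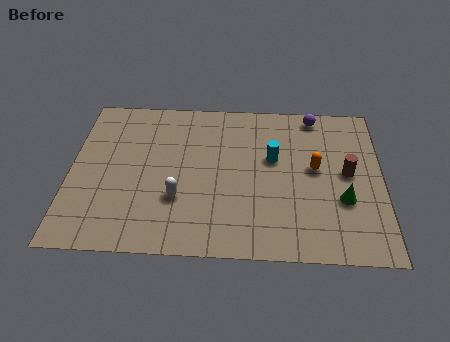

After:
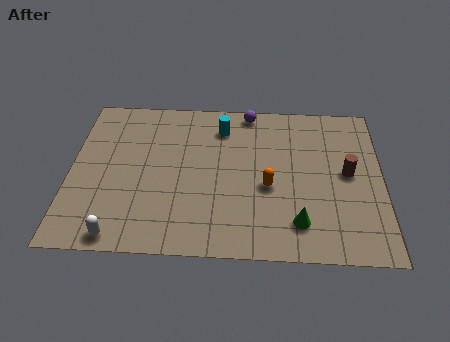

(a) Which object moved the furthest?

the white capsule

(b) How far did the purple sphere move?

2.7

The purple sphere was near (9.9, 7.9) before and (7.2, 8.0) after, so it travelled √(2.7² + 0.1²) ≈ 2.7 units.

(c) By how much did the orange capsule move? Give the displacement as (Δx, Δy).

(-1.9, -1.1)

The orange capsule started near (9.9, 4.8) and ended near (8.0, 3.7).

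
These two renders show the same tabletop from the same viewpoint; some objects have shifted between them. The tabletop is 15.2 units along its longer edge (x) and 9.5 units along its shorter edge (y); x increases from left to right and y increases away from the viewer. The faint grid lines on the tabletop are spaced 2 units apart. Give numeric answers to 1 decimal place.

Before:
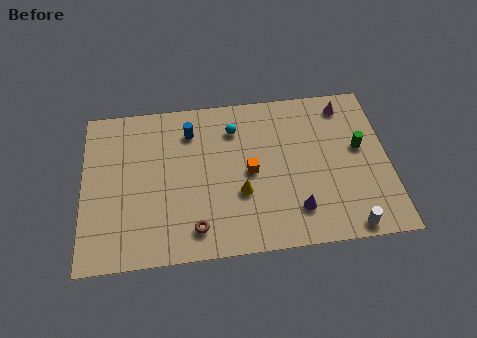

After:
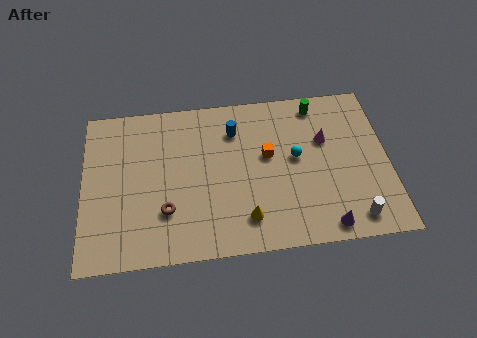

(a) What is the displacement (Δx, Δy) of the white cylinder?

(0.3, 0.5)

From the two frames, the white cylinder sits at roughly (13.0, 0.8) before and (13.3, 1.3) after.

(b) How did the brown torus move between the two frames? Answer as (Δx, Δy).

(-1.4, 1.2)

The brown torus started near (5.5, 1.6) and ended near (4.1, 2.8).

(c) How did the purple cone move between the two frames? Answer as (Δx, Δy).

(1.4, -1.1)

From the two frames, the purple cone sits at roughly (10.5, 2.1) before and (11.9, 1.0) after.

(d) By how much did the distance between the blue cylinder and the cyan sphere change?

+1.4

Before: roughly 2.2 units apart; after: 3.6. That's 1.4 units further apart.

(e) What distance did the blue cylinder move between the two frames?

2.2

The blue cylinder was near (5.4, 7.4) before and (7.6, 7.2) after, so it travelled √(2.2² + 0.2²) ≈ 2.2 units.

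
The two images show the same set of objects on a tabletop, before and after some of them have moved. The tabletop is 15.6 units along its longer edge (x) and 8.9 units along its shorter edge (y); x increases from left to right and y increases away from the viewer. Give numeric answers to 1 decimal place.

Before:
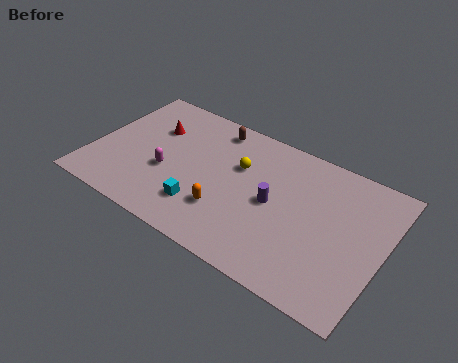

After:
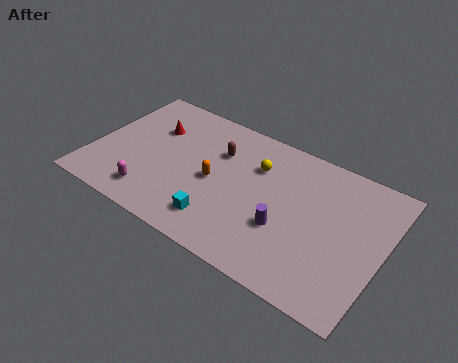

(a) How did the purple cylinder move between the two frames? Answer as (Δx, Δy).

(0.8, -1.2)

The purple cylinder was at about (9.8, 4.4) and moved to about (10.6, 3.2).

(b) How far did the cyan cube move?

1.1

From (6.3, 2.2) to (7.3, 1.8), the cyan cube covered √(1.0² + 0.4²) ≈ 1.1 units.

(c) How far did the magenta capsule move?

2.0

The magenta capsule was near (4.1, 3.5) before and (3.6, 1.6) after, so it travelled √(0.5² + 1.9²) ≈ 2.0 units.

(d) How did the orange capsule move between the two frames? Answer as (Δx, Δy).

(-0.9, 1.6)

From the two frames, the orange capsule sits at roughly (7.5, 2.6) before and (6.6, 4.2) after.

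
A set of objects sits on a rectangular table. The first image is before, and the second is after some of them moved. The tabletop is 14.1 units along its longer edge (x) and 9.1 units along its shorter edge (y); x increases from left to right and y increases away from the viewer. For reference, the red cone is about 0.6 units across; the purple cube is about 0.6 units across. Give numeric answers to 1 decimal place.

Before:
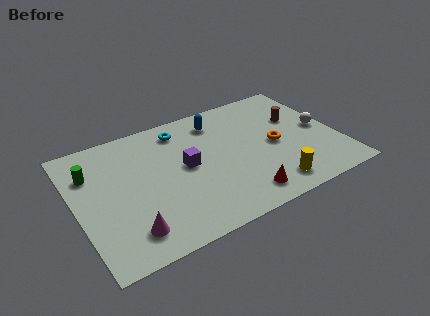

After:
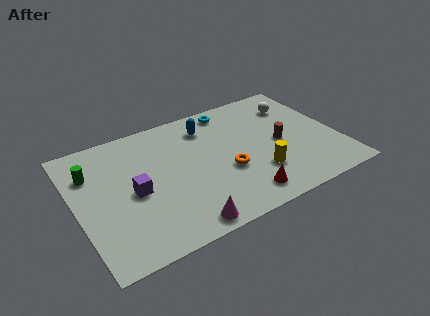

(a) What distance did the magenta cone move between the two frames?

2.8

From (2.4, 1.7) to (5.1, 0.9), the magenta cone covered √(2.7² + 0.8²) ≈ 2.8 units.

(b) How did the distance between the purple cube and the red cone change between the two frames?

+1.9

The distance was about 4.2 in the first image and 6.1 in the second, so they moved 1.9 units further apart.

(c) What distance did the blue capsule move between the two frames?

0.6

The blue capsule moved from about (8.0, 7.4) to (7.4, 7.2), a distance of √(0.6² + 0.2²) ≈ 0.6.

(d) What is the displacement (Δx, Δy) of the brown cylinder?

(-1.2, -1.5)

The brown cylinder was at about (12.2, 5.8) and moved to about (11.0, 4.3).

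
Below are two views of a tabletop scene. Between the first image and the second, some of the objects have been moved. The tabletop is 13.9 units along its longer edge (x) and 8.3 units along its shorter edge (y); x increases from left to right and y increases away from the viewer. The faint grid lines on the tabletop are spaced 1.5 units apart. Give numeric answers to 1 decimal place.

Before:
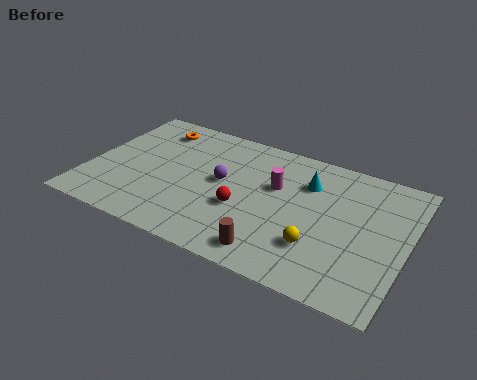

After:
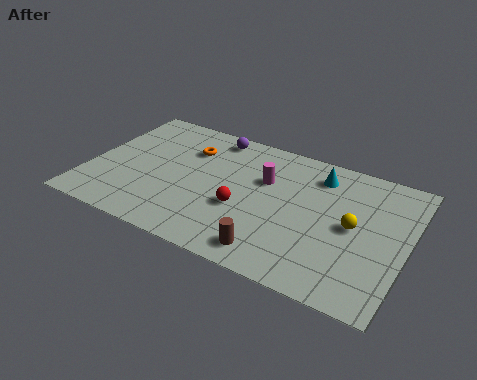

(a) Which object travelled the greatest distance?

the purple sphere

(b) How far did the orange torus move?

1.9

From (2.4, 6.8) to (4.1, 6.0), the orange torus covered √(1.7² + 0.8²) ≈ 1.9 units.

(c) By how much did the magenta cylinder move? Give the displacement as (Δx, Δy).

(-0.5, 0.2)

From the two frames, the magenta cylinder sits at roughly (8.1, 5.2) before and (7.6, 5.4) after.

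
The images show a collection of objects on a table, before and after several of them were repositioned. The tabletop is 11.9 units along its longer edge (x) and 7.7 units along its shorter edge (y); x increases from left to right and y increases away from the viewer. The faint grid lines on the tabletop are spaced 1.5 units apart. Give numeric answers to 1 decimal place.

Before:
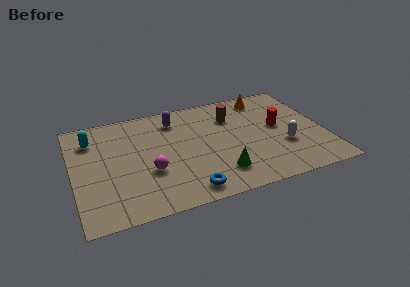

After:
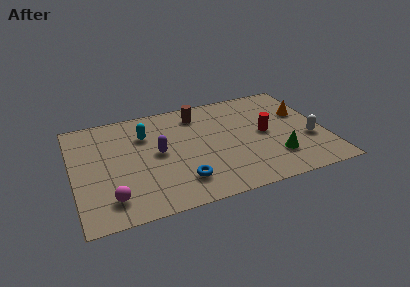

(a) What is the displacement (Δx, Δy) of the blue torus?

(-0.2, 0.7)

The blue torus was at about (5.1, 1.0) and moved to about (4.9, 1.7).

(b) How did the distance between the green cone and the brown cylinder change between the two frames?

+1.4

The distance was about 4.0 in the first image and 5.4 in the second, so they moved 1.4 units further apart.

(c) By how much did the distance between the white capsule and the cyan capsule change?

-1.4

Before: roughly 9.5 units apart; after: 8.1. That's 1.4 units closer together.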